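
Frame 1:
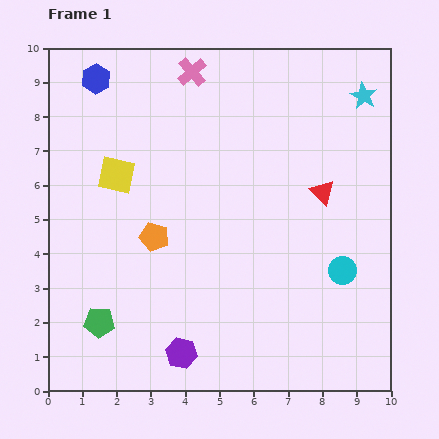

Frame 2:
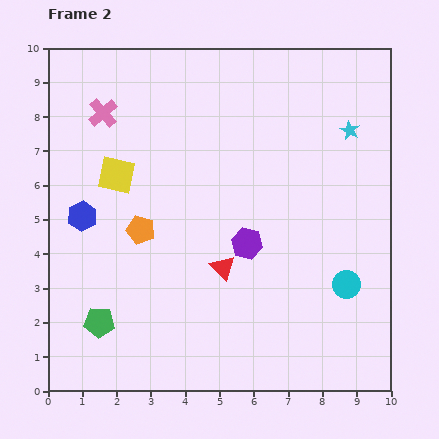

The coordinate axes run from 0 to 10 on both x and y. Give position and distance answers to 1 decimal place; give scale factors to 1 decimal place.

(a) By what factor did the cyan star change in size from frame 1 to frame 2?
0.7×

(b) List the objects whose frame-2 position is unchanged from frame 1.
the yellow square, the green pentagon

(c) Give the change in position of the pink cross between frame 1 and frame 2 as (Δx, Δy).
(-2.6, -1.2)

The pink cross was at (4.2, 9.3) in frame 1 and (1.6, 8.1) in frame 2.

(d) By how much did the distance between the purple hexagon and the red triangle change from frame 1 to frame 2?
-5.2

Distance in frame 1: 6.2. Distance in frame 2: 1.0.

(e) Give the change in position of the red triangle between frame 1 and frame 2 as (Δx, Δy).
(-2.9, -2.2)

The red triangle was at (8.0, 5.8) in frame 1 and (5.1, 3.6) in frame 2.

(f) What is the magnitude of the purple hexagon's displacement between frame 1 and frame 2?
3.7

The purple hexagon moved from (3.9, 1.1) to (5.8, 4.3), a distance of √(1.9² + 3.2²) ≈ 3.7.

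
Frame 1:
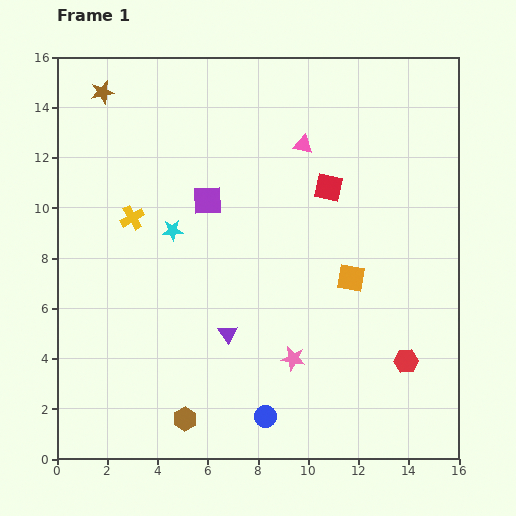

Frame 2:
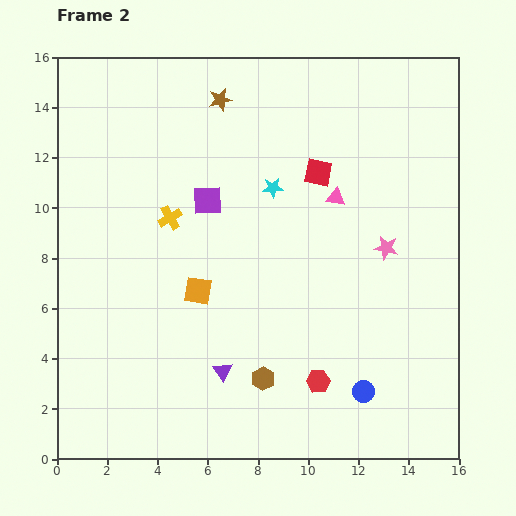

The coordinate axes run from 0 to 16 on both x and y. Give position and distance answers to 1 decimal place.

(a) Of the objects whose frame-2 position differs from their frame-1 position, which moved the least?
the red square

(moved 0.7)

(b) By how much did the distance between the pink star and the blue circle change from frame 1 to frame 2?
+3.3

Distance in frame 1: 2.5. Distance in frame 2: 5.8.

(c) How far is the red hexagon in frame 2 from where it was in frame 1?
3.6

The red hexagon moved from (13.9, 3.9) to (10.4, 3.1), a distance of √(3.5² + 0.8²) ≈ 3.6.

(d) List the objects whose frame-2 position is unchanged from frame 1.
the purple square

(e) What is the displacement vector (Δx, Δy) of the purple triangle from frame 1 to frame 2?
(-0.2, -1.5)

The purple triangle was at (6.8, 5.0) in frame 1 and (6.6, 3.5) in frame 2.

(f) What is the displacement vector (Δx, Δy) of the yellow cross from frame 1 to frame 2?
(1.5, 0.0)

The yellow cross was at (3.0, 9.6) in frame 1 and (4.5, 9.6) in frame 2.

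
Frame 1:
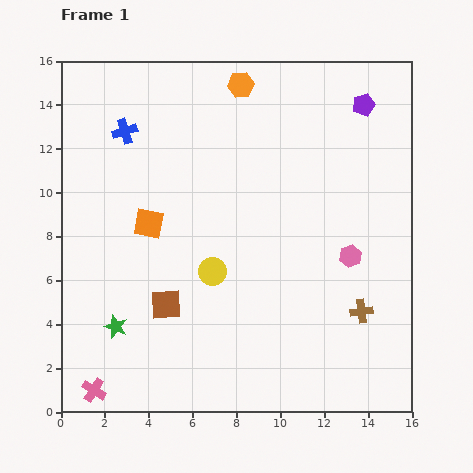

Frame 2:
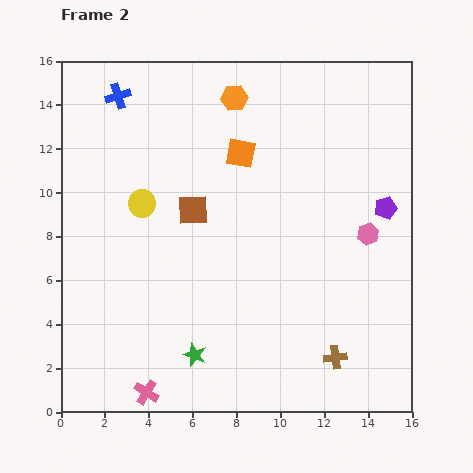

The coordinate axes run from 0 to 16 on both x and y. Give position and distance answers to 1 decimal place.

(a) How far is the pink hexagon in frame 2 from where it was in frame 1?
1.3

The pink hexagon moved from (13.2, 7.1) to (14.0, 8.1), a distance of √(0.8² + 1.0²) ≈ 1.3.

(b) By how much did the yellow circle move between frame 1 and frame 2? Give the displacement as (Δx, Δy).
(-3.2, 3.1)

The yellow circle was at (6.9, 6.4) in frame 1 and (3.7, 9.5) in frame 2.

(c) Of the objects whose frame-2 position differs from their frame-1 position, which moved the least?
the orange hexagon

(moved 0.7)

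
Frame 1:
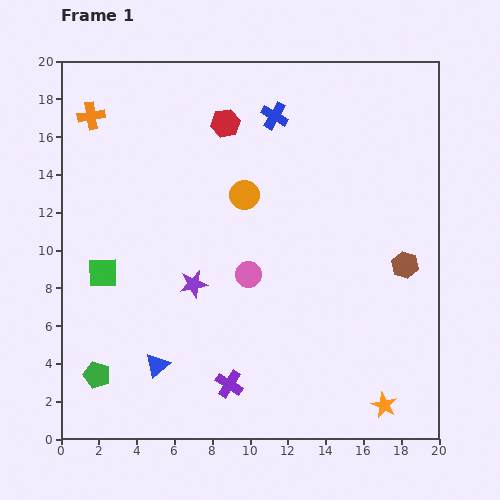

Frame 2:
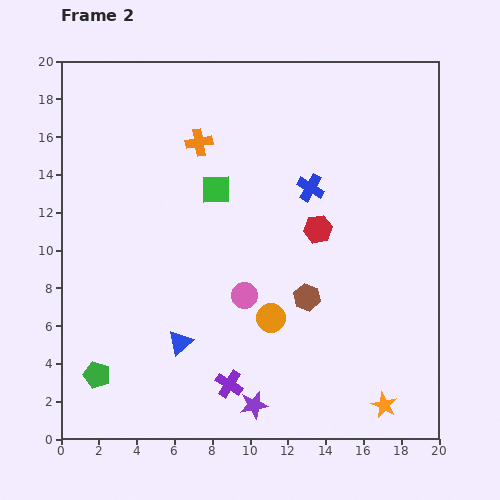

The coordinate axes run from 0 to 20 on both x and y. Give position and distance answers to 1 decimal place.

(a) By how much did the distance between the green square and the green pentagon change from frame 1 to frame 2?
+6.3

Distance in frame 1: 5.4. Distance in frame 2: 11.7.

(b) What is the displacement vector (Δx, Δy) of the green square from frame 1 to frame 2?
(6.0, 4.4)

The green square was at (2.2, 8.8) in frame 1 and (8.2, 13.2) in frame 2.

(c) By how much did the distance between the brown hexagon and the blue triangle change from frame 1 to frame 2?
-7.0

Distance in frame 1: 14.1. Distance in frame 2: 7.1.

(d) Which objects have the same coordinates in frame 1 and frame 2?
the purple cross, the orange star, the green pentagon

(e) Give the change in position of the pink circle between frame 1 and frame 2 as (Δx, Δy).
(-0.2, -1.1)

The pink circle was at (9.9, 8.7) in frame 1 and (9.7, 7.6) in frame 2.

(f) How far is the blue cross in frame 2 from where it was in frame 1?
4.2

The blue cross moved from (11.3, 17.1) to (13.2, 13.3), a distance of √(1.9² + 3.8²) ≈ 4.2.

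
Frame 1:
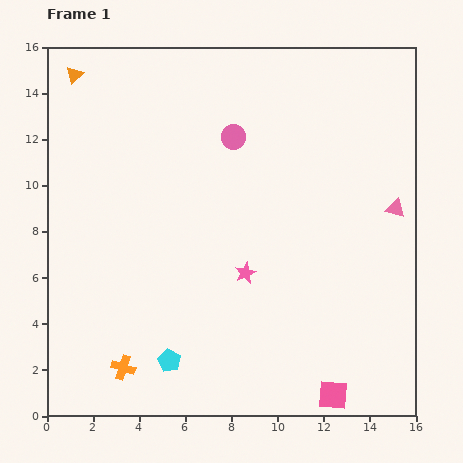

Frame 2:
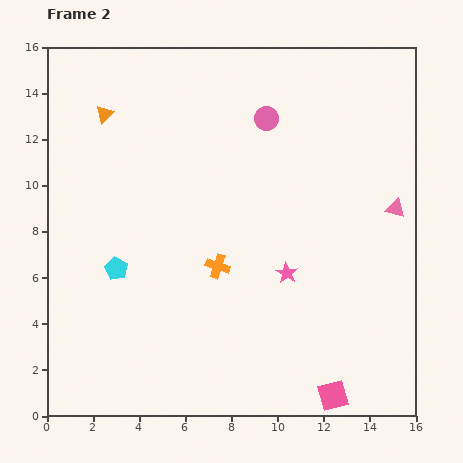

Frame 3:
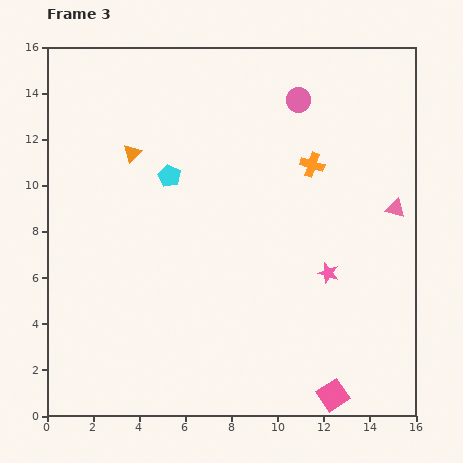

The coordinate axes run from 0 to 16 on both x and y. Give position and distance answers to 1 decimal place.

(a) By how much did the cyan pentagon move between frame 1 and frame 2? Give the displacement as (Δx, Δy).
(-2.3, 4.0)

The cyan pentagon was at (5.3, 2.4) in frame 1 and (3.0, 6.4) in frame 2.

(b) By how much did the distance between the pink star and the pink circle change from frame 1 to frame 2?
+0.9

Distance in frame 1: 5.9. Distance in frame 2: 6.8.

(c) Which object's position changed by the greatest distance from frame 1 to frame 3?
the orange cross

(moved 12.0; next 8.0)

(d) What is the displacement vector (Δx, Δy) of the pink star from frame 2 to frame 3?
(1.8, 0.0)

The pink star was at (10.4, 6.2) in frame 2 and (12.2, 6.2) in frame 3.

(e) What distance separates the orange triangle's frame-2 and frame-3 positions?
2.1

The orange triangle moved from (2.5, 13.1) to (3.7, 11.4), a distance of √(1.2² + 1.7²) ≈ 2.1.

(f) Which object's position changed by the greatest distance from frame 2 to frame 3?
the orange cross

(moved 6.0; next 4.6)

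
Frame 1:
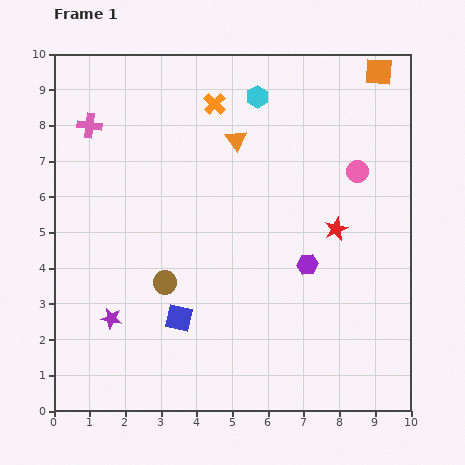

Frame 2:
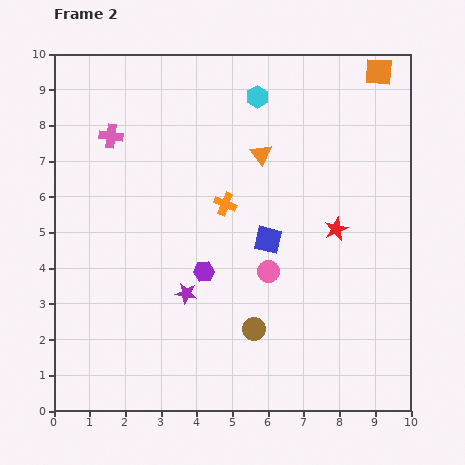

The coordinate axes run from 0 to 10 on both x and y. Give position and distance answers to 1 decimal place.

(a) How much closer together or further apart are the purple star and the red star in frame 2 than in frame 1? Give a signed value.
-2.2

Distance in frame 1: 6.8. Distance in frame 2: 4.6.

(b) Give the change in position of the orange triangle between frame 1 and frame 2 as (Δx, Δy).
(0.7, -0.4)

The orange triangle was at (5.1, 7.6) in frame 1 and (5.8, 7.2) in frame 2.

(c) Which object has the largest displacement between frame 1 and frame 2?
the pink circle

(moved 3.8; next 3.3)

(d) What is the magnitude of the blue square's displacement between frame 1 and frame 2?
3.3

The blue square moved from (3.5, 2.6) to (6.0, 4.8), a distance of √(2.5² + 2.2²) ≈ 3.3.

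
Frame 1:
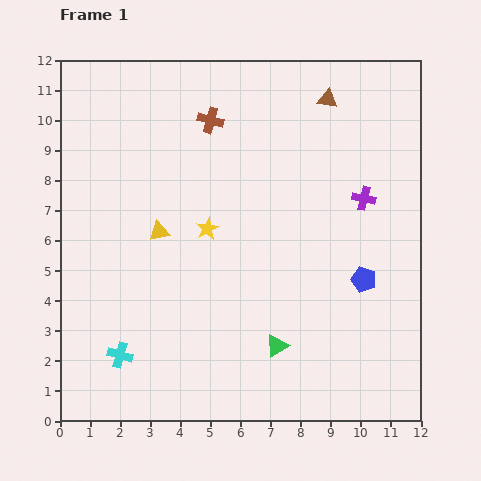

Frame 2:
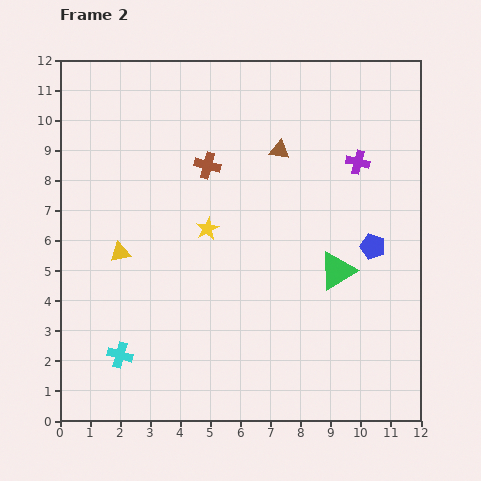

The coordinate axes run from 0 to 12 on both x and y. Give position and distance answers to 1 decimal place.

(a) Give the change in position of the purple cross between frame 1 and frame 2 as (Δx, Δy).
(-0.2, 1.2)

The purple cross was at (10.1, 7.4) in frame 1 and (9.9, 8.6) in frame 2.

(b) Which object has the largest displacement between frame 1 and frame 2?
the green triangle

(moved 3.2; next 2.3)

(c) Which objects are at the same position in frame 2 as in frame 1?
the yellow star, the cyan cross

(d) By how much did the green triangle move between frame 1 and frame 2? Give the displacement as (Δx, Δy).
(2.0, 2.5)

The green triangle was at (7.2, 2.5) in frame 1 and (9.2, 5.0) in frame 2.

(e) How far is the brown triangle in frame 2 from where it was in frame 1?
2.3

The brown triangle moved from (8.9, 10.7) to (7.3, 9.0), a distance of √(1.6² + 1.7²) ≈ 2.3.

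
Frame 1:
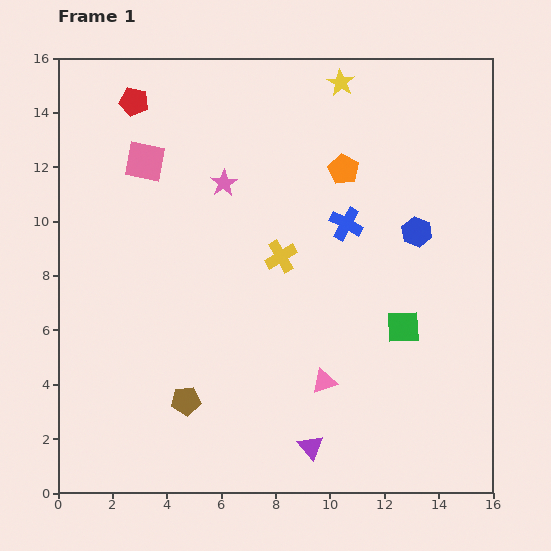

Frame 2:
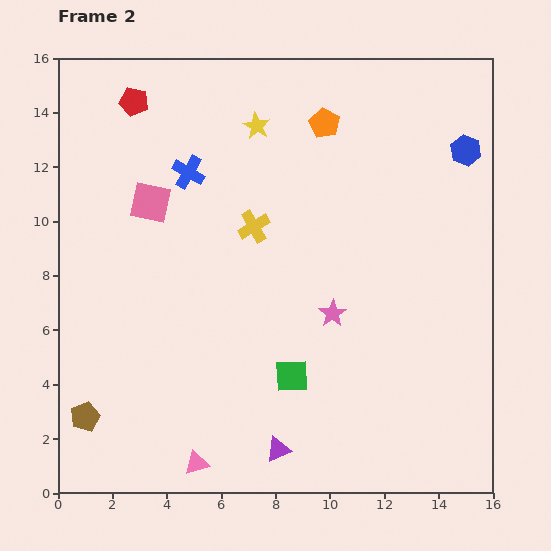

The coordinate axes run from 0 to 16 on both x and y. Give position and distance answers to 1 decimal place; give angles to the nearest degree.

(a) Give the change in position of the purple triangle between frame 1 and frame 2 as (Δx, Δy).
(-1.2, -0.1)

The purple triangle was at (9.3, 1.7) in frame 1 and (8.1, 1.6) in frame 2.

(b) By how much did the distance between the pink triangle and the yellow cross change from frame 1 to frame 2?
+4.0

Distance in frame 1: 4.9. Distance in frame 2: 8.9.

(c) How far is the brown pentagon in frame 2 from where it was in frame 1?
3.7

The brown pentagon moved from (4.7, 3.4) to (1.0, 2.8), a distance of √(3.7² + 0.6²) ≈ 3.7.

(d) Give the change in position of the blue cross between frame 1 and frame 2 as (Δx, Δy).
(-5.8, 1.9)

The blue cross was at (10.6, 9.9) in frame 1 and (4.8, 11.8) in frame 2.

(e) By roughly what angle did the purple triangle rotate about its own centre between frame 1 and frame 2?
47° clockwise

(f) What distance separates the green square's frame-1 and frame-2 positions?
4.5

The green square moved from (12.7, 6.1) to (8.6, 4.3), a distance of √(4.1² + 1.8²) ≈ 4.5.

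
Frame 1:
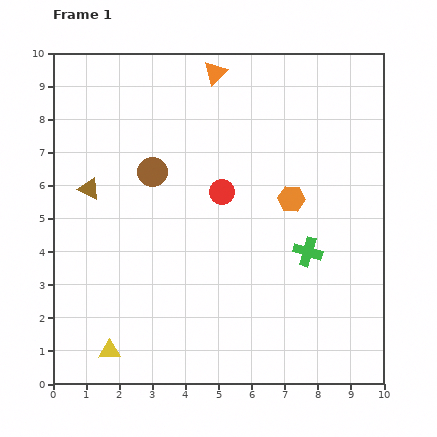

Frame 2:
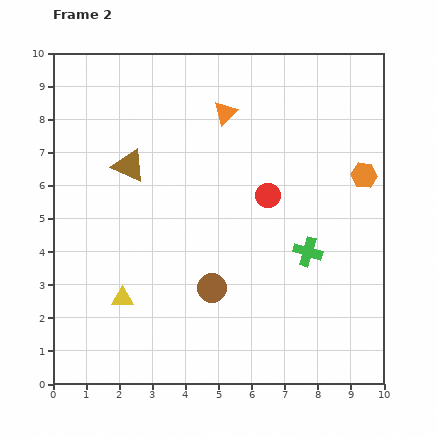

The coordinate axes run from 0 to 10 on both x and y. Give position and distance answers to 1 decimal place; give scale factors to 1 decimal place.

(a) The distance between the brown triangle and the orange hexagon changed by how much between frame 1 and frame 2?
+1.0

Distance in frame 1: 6.1. Distance in frame 2: 7.1.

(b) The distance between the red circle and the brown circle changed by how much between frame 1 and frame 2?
+1.1

Distance in frame 1: 2.2. Distance in frame 2: 3.3.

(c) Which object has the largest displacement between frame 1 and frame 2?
the brown circle

(moved 3.9; next 2.3)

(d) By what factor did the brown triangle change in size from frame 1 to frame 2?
1.5×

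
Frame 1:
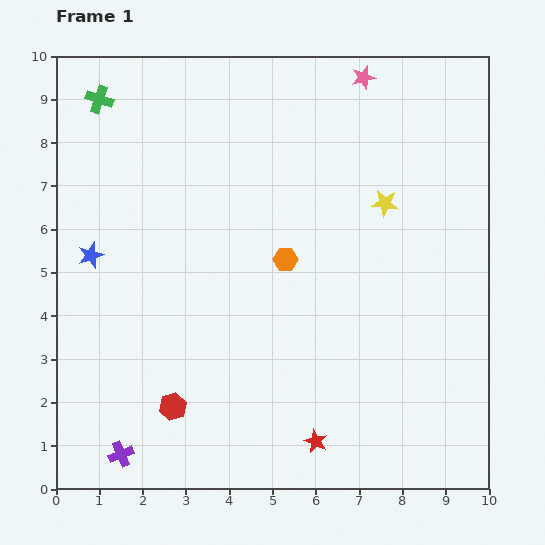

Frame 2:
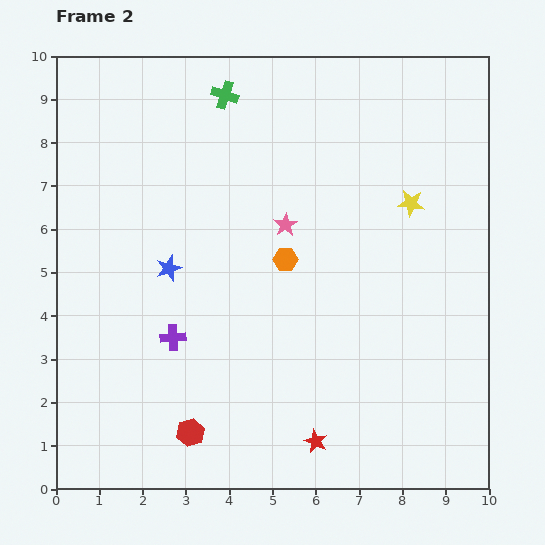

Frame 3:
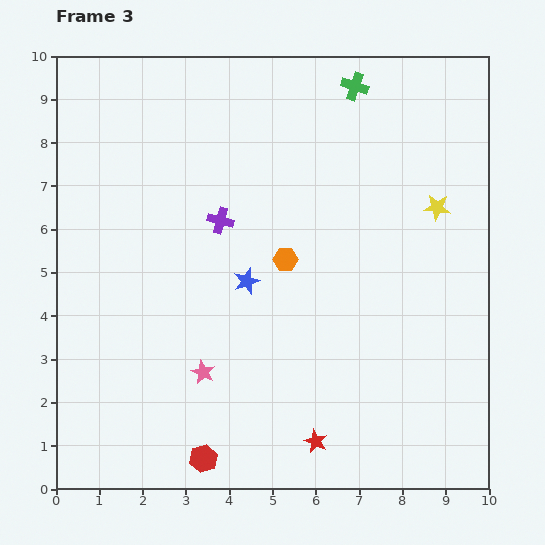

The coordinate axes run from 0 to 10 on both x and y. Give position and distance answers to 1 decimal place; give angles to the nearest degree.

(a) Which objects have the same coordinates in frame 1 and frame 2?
the red star, the orange hexagon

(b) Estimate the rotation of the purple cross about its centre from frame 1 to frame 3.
37° clockwise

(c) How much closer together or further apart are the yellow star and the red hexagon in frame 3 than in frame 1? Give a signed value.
+1.1

Distance in frame 1: 6.8. Distance in frame 3: 7.9.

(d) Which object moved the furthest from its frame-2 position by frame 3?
the pink star

(moved 3.9; next 3.0)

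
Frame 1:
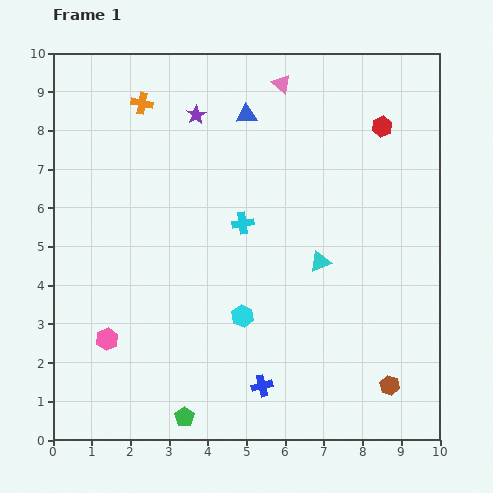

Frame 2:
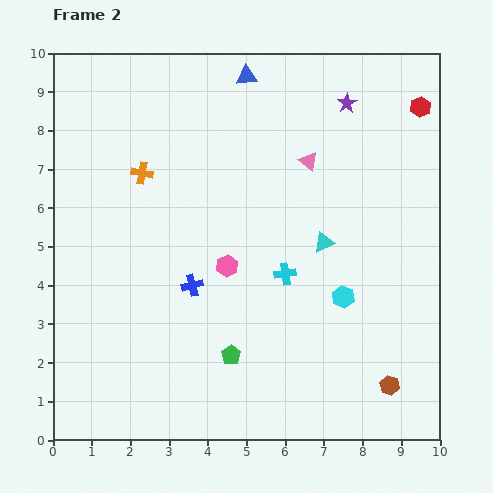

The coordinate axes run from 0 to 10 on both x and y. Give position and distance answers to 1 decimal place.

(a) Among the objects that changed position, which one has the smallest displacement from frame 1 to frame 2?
the cyan triangle

(moved 0.5)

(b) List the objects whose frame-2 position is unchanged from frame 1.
the brown hexagon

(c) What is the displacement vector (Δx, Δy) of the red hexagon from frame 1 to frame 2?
(1.0, 0.5)

The red hexagon was at (8.5, 8.1) in frame 1 and (9.5, 8.6) in frame 2.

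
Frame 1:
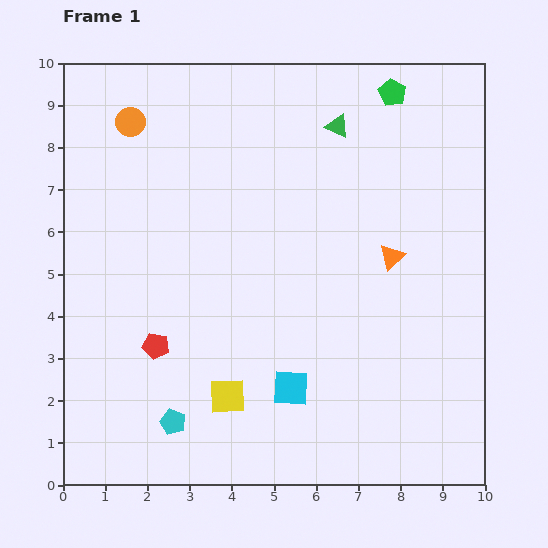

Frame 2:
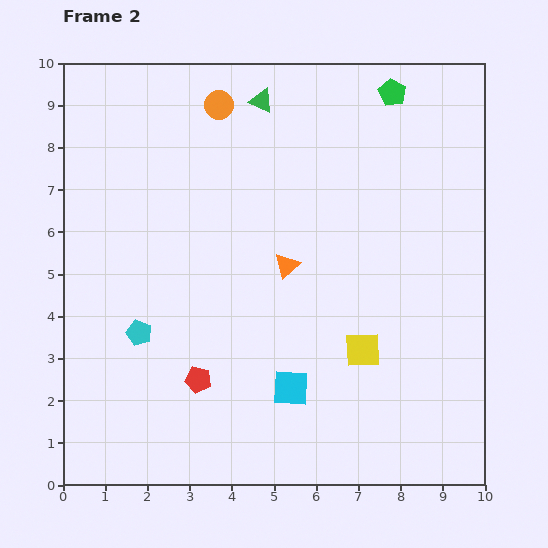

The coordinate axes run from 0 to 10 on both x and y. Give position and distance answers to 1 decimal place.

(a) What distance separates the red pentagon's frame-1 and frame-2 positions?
1.3

The red pentagon moved from (2.2, 3.3) to (3.2, 2.5), a distance of √(1.0² + 0.8²) ≈ 1.3.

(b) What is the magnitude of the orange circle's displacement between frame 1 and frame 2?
2.1

The orange circle moved from (1.6, 8.6) to (3.7, 9.0), a distance of √(2.1² + 0.4²) ≈ 2.1.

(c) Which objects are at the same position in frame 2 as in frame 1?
the green pentagon, the cyan square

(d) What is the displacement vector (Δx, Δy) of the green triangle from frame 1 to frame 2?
(-1.8, 0.6)

The green triangle was at (6.5, 8.5) in frame 1 and (4.7, 9.1) in frame 2.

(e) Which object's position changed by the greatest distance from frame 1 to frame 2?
the yellow square

(moved 3.4; next 2.5)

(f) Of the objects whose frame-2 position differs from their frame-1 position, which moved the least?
the red pentagon

(moved 1.3)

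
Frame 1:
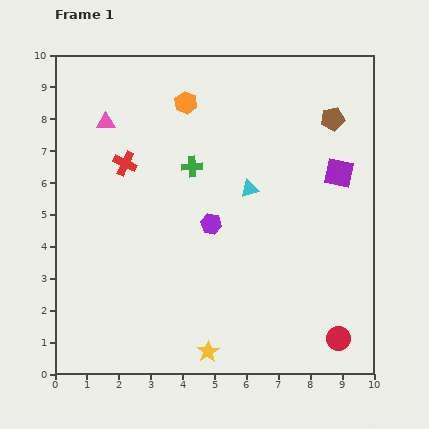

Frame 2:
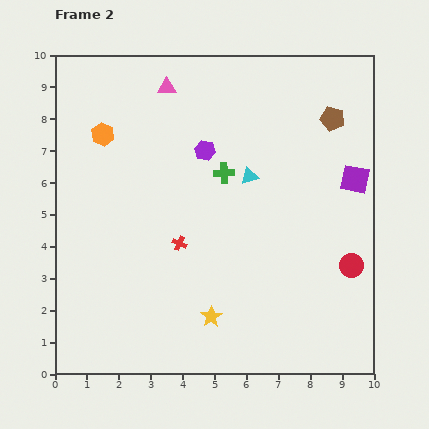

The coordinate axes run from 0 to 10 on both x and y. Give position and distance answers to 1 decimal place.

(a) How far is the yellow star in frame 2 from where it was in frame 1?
1.1

The yellow star moved from (4.8, 0.7) to (4.9, 1.8), a distance of √(0.1² + 1.1²) ≈ 1.1.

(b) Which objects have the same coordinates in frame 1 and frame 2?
the brown pentagon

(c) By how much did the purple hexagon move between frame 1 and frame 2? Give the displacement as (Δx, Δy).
(-0.2, 2.3)

The purple hexagon was at (4.9, 4.7) in frame 1 and (4.7, 7.0) in frame 2.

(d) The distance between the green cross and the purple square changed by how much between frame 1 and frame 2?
-0.5

Distance in frame 1: 4.6. Distance in frame 2: 4.1.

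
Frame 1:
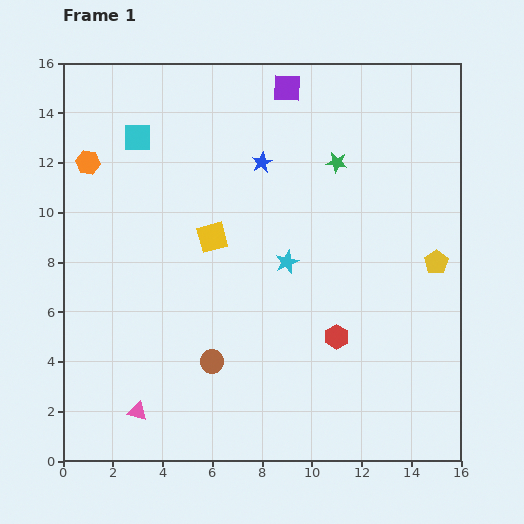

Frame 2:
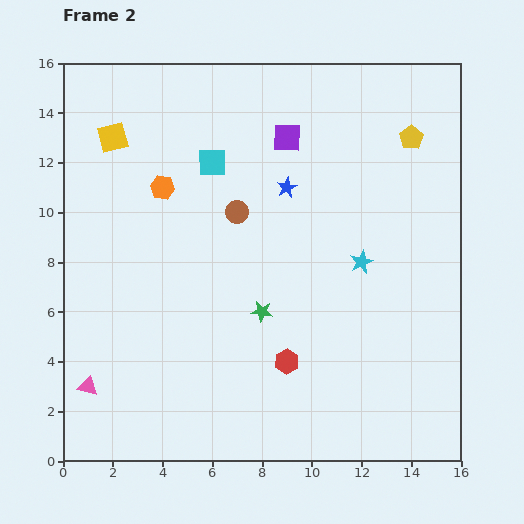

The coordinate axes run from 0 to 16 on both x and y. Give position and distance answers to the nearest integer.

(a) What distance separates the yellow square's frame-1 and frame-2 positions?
6

The yellow square moved from (6, 9) to (2, 13), a distance of √(4² + 4²) ≈ 6.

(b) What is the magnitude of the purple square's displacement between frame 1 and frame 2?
2

The purple square moved from (9, 15) to (9, 13), a distance of √(0² + 2²) ≈ 2.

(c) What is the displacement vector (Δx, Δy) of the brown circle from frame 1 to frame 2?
(1, 6)

The brown circle was at (6, 4) in frame 1 and (7, 10) in frame 2.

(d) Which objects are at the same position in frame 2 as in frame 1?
none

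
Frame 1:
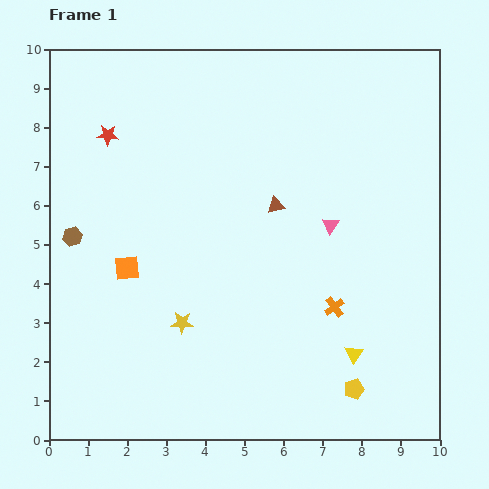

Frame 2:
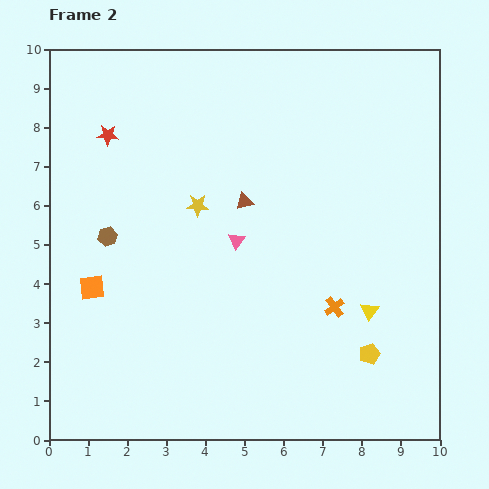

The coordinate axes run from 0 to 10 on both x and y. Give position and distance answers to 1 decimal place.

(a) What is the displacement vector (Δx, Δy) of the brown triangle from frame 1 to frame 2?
(-0.8, 0.1)

The brown triangle was at (5.8, 6.0) in frame 1 and (5.0, 6.1) in frame 2.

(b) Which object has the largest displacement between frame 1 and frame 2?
the yellow star

(moved 3.0; next 2.4)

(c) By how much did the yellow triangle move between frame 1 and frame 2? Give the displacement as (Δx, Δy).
(0.4, 1.1)

The yellow triangle was at (7.8, 2.2) in frame 1 and (8.2, 3.3) in frame 2.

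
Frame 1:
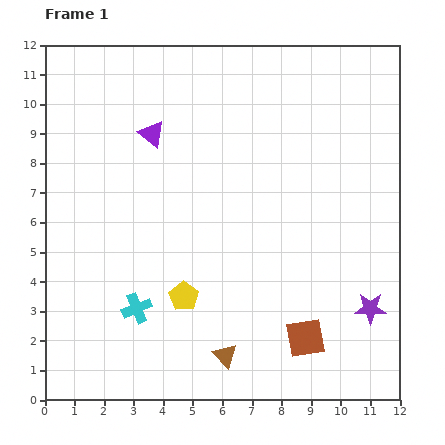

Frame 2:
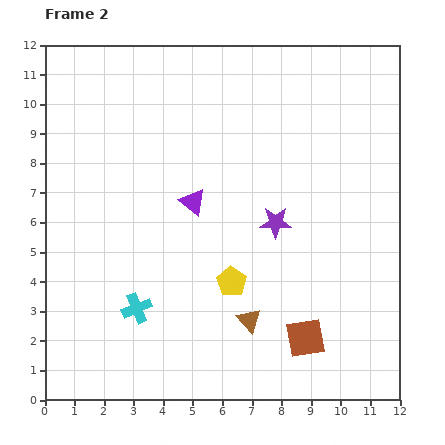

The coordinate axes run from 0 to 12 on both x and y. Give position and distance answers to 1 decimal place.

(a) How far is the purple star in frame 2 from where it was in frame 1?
4.3

The purple star moved from (11.0, 3.1) to (7.8, 6.0), a distance of √(3.2² + 2.9²) ≈ 4.3.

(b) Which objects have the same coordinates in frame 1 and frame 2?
the brown square, the cyan cross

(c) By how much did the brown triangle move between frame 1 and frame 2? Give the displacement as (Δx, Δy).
(0.8, 1.2)

The brown triangle was at (6.1, 1.5) in frame 1 and (6.9, 2.7) in frame 2.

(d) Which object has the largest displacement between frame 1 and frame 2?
the purple star

(moved 4.3; next 2.7)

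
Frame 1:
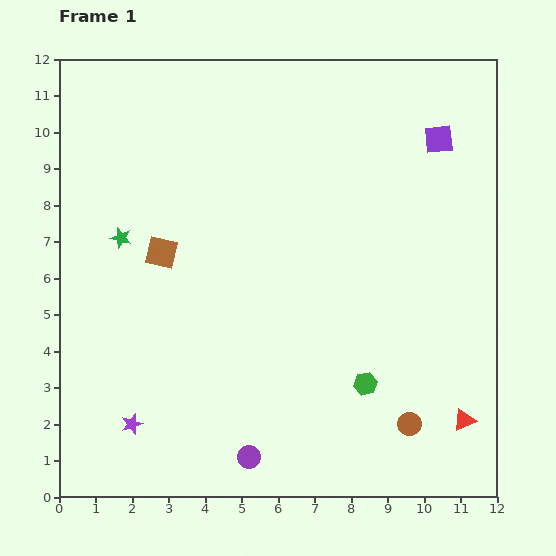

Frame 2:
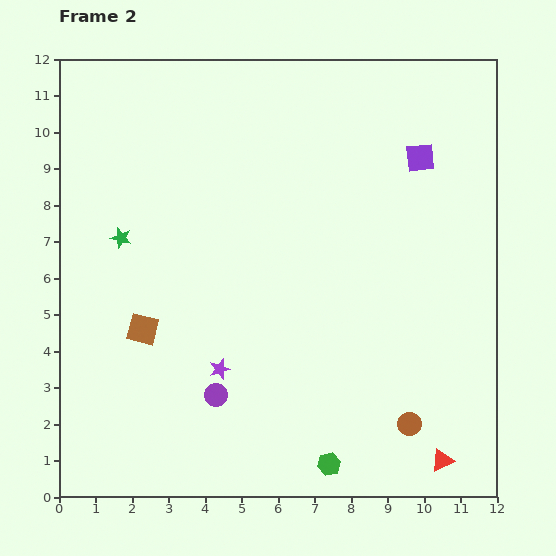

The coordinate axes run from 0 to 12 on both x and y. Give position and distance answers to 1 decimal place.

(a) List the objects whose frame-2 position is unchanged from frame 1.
the brown circle, the green star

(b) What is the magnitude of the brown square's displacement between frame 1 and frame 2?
2.2

The brown square moved from (2.8, 6.7) to (2.3, 4.6), a distance of √(0.5² + 2.1²) ≈ 2.2.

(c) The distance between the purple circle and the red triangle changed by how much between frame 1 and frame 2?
+0.5

Distance in frame 1: 6.0. Distance in frame 2: 6.5.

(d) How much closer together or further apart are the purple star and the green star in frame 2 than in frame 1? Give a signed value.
-0.6

Distance in frame 1: 5.1. Distance in frame 2: 4.5.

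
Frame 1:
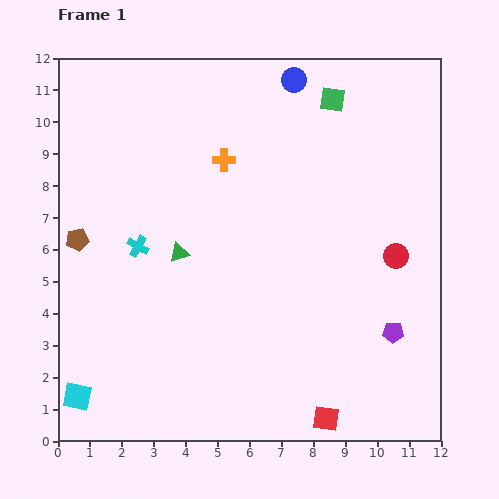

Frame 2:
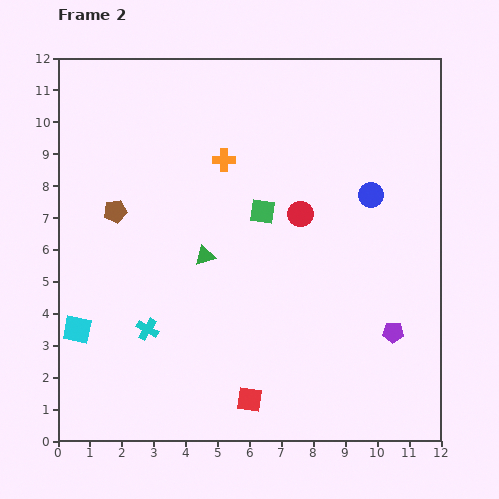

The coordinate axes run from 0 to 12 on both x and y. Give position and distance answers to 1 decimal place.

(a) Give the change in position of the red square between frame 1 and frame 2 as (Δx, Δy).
(-2.4, 0.6)

The red square was at (8.4, 0.7) in frame 1 and (6.0, 1.3) in frame 2.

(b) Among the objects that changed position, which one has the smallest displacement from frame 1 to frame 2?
the green triangle

(moved 0.8)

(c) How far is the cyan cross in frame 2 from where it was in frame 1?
2.6

The cyan cross moved from (2.5, 6.1) to (2.8, 3.5), a distance of √(0.3² + 2.6²) ≈ 2.6.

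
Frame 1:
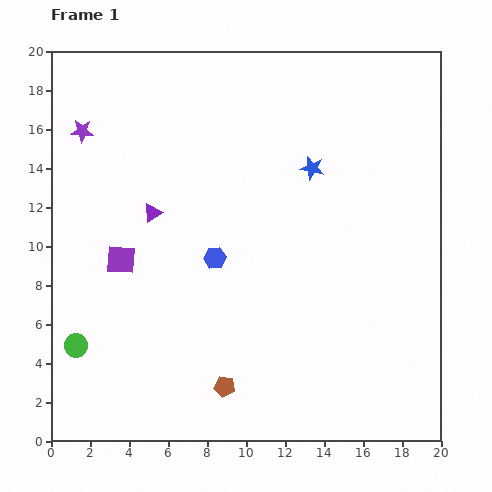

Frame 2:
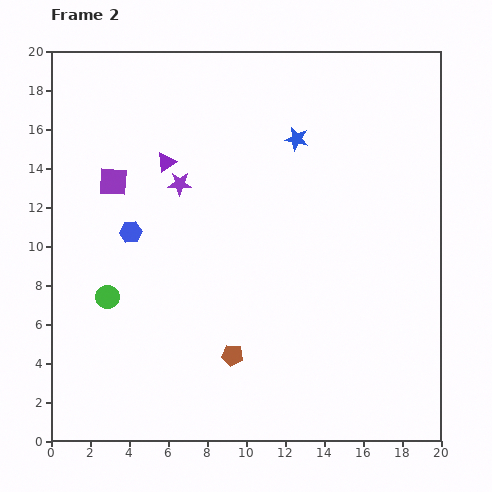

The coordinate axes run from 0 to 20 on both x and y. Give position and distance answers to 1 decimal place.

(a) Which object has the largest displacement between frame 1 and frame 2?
the purple star

(moved 5.7; next 4.5)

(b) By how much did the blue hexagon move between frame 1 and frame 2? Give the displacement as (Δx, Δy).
(-4.3, 1.3)

The blue hexagon was at (8.4, 9.4) in frame 1 and (4.1, 10.7) in frame 2.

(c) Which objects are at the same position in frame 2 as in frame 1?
none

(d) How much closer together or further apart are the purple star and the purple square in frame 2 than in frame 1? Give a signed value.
-3.5

Distance in frame 1: 6.9. Distance in frame 2: 3.4.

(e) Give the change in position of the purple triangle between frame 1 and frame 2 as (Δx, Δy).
(0.7, 2.6)

The purple triangle was at (5.2, 11.7) in frame 1 and (5.9, 14.3) in frame 2.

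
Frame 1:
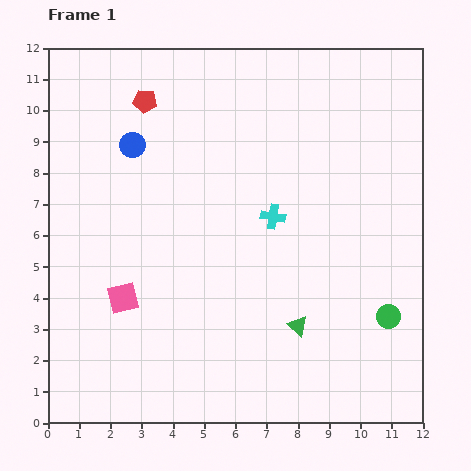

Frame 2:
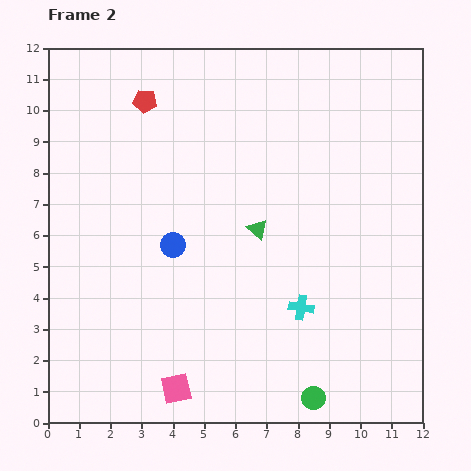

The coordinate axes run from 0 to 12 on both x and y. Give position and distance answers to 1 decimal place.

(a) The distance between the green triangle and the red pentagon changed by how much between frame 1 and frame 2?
-3.2

Distance in frame 1: 8.7. Distance in frame 2: 5.5.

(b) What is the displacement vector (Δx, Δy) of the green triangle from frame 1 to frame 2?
(-1.3, 3.1)

The green triangle was at (8.0, 3.1) in frame 1 and (6.7, 6.2) in frame 2.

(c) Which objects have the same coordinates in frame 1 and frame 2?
the red pentagon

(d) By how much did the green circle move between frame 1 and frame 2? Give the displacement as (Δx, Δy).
(-2.4, -2.6)

The green circle was at (10.9, 3.4) in frame 1 and (8.5, 0.8) in frame 2.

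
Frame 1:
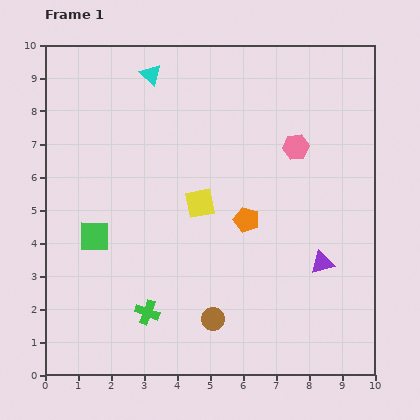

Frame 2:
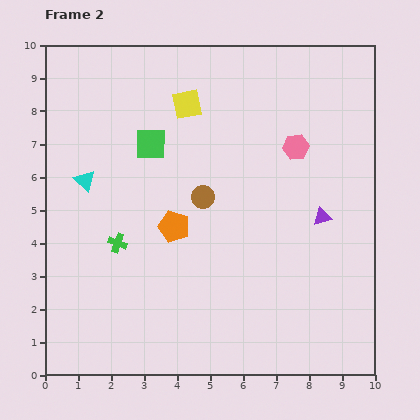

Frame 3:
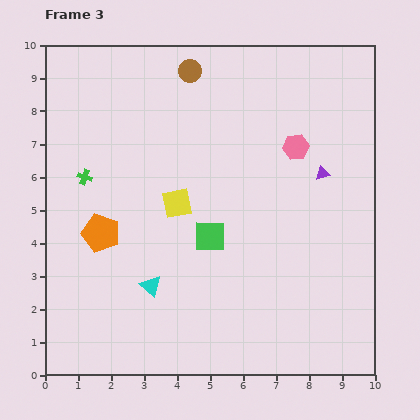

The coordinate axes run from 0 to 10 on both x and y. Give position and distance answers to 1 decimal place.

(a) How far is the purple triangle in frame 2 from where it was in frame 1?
1.4

The purple triangle moved from (8.4, 3.4) to (8.4, 4.8), a distance of √(0.0² + 1.4²) ≈ 1.4.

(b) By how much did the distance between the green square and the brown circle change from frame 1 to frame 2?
-2.1

Distance in frame 1: 4.4. Distance in frame 2: 2.3.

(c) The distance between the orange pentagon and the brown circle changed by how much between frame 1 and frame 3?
+2.4

Distance in frame 1: 3.2. Distance in frame 3: 5.6.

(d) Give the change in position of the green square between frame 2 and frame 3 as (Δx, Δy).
(1.8, -2.8)

The green square was at (3.2, 7.0) in frame 2 and (5.0, 4.2) in frame 3.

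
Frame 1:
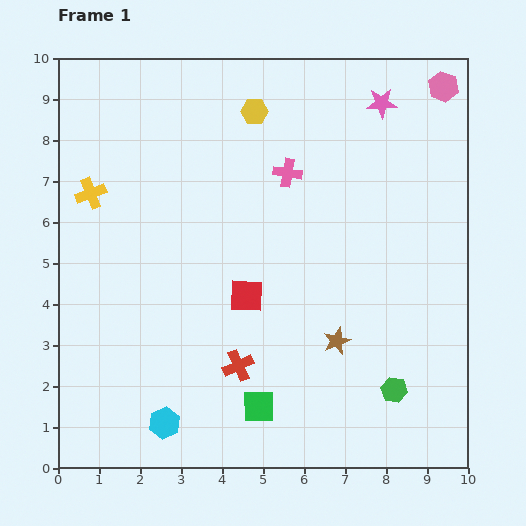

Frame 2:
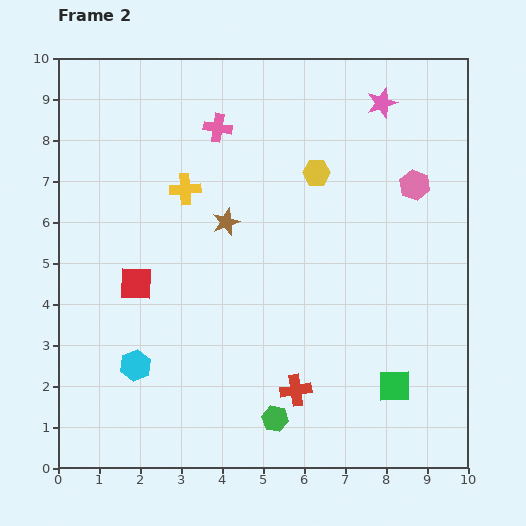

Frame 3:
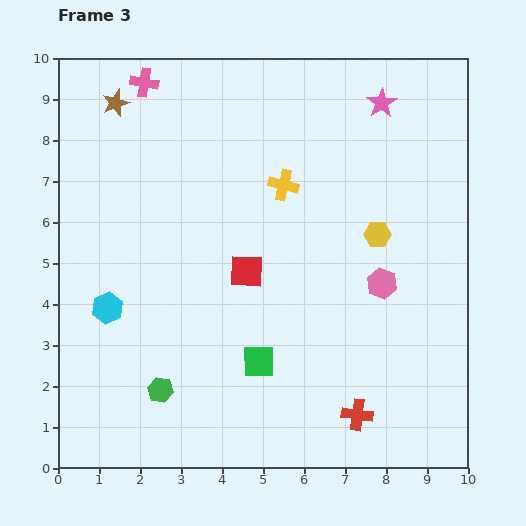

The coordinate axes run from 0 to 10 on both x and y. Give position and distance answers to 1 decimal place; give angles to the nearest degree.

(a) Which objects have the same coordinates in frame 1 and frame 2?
the pink star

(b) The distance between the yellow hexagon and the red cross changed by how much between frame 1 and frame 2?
-0.9

Distance in frame 1: 6.2. Distance in frame 2: 5.3.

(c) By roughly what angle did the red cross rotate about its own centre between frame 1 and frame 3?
32° clockwise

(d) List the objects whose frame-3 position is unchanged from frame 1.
the pink star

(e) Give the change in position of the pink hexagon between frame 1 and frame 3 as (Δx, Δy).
(-1.5, -4.8)

The pink hexagon was at (9.4, 9.3) in frame 1 and (7.9, 4.5) in frame 3.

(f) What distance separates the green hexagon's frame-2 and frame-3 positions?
2.9

The green hexagon moved from (5.3, 1.2) to (2.5, 1.9), a distance of √(2.8² + 0.7²) ≈ 2.9.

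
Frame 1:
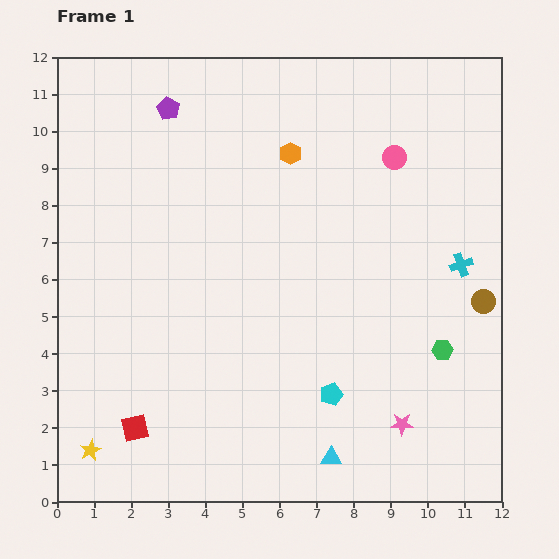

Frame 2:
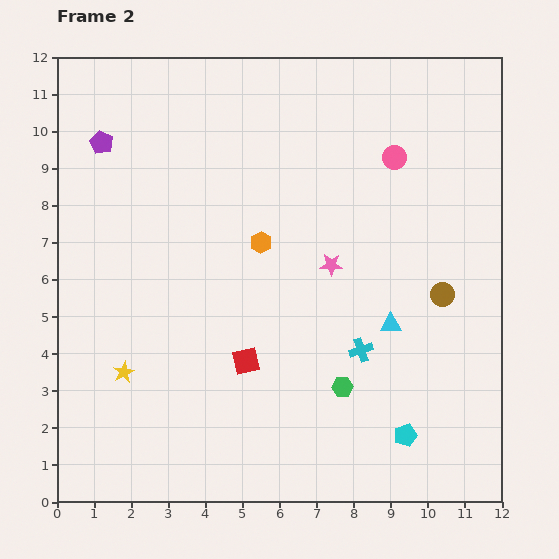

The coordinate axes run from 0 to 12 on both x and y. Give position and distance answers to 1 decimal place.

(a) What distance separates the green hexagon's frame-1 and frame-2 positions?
2.9

The green hexagon moved from (10.4, 4.1) to (7.7, 3.1), a distance of √(2.7² + 1.0²) ≈ 2.9.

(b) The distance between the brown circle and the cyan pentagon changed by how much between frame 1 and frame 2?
-0.9

Distance in frame 1: 4.8. Distance in frame 2: 3.9.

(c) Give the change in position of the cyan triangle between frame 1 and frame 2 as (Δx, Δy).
(1.6, 3.6)

The cyan triangle was at (7.4, 1.2) in frame 1 and (9.0, 4.8) in frame 2.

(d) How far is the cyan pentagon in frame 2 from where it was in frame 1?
2.3

The cyan pentagon moved from (7.4, 2.9) to (9.4, 1.8), a distance of √(2.0² + 1.1²) ≈ 2.3.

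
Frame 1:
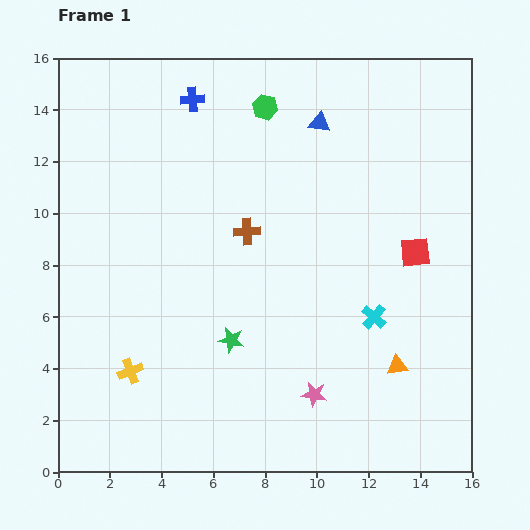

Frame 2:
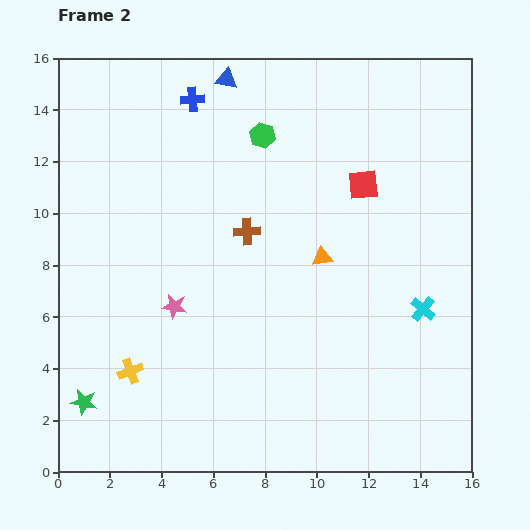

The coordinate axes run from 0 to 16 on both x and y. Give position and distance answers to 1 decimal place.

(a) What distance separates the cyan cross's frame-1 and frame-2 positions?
1.9

The cyan cross moved from (12.2, 6.0) to (14.1, 6.3), a distance of √(1.9² + 0.3²) ≈ 1.9.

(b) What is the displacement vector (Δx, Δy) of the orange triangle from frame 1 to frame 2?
(-2.9, 4.2)

The orange triangle was at (13.1, 4.1) in frame 1 and (10.2, 8.3) in frame 2.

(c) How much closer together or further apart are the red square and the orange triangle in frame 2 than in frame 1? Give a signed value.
-1.3

Distance in frame 1: 4.5. Distance in frame 2: 3.2.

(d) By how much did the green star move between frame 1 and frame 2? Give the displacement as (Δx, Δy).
(-5.7, -2.4)

The green star was at (6.7, 5.1) in frame 1 and (1.0, 2.7) in frame 2.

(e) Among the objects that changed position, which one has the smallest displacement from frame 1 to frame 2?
the green hexagon

(moved 1.1)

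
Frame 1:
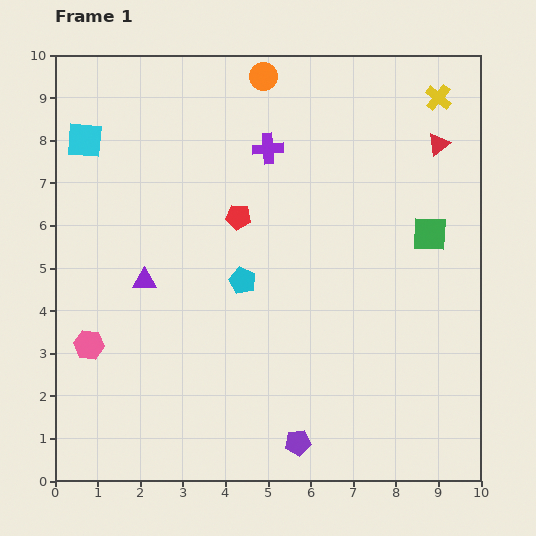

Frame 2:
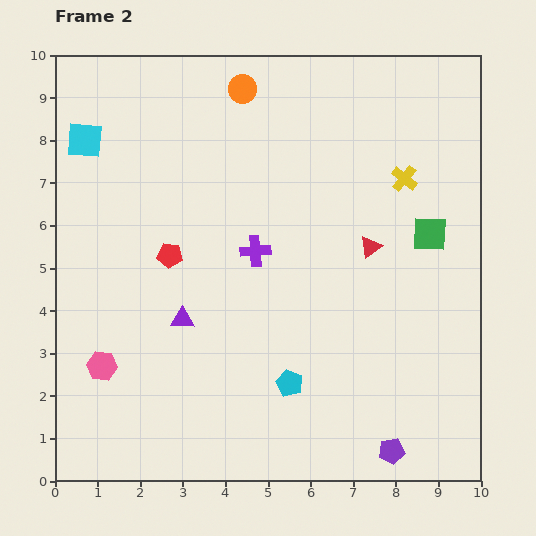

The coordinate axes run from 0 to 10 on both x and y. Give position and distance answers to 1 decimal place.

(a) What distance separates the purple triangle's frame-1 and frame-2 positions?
1.3

The purple triangle moved from (2.1, 4.7) to (3.0, 3.8), a distance of √(0.9² + 0.9²) ≈ 1.3.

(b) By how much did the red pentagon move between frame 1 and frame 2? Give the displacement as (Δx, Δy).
(-1.6, -0.9)

The red pentagon was at (4.3, 6.2) in frame 1 and (2.7, 5.3) in frame 2.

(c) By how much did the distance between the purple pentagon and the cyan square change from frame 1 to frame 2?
+1.6

Distance in frame 1: 8.7. Distance in frame 2: 10.3.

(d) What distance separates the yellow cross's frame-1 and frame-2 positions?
2.1

The yellow cross moved from (9.0, 9.0) to (8.2, 7.1), a distance of √(0.8² + 1.9²) ≈ 2.1.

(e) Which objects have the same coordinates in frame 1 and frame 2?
the green square, the cyan square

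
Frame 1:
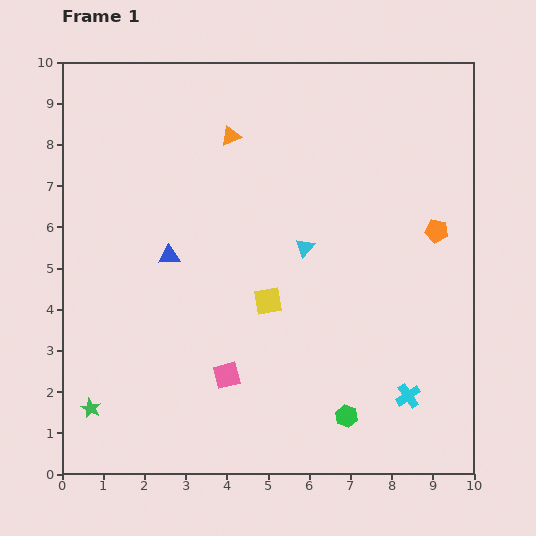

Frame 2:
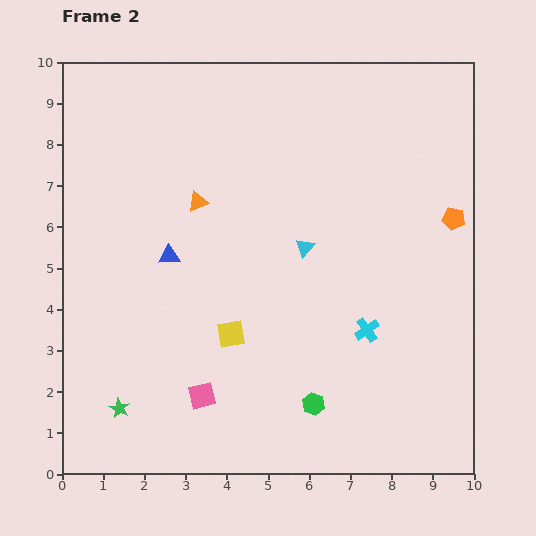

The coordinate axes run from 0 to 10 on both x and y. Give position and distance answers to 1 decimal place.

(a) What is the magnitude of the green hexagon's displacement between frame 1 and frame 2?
0.9

The green hexagon moved from (6.9, 1.4) to (6.1, 1.7), a distance of √(0.8² + 0.3²) ≈ 0.9.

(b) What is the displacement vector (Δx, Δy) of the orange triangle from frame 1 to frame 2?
(-0.8, -1.6)

The orange triangle was at (4.1, 8.2) in frame 1 and (3.3, 6.6) in frame 2.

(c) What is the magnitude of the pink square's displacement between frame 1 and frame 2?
0.8

The pink square moved from (4.0, 2.4) to (3.4, 1.9), a distance of √(0.6² + 0.5²) ≈ 0.8.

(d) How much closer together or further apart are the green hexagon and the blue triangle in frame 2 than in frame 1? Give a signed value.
-0.8

Distance in frame 1: 5.8. Distance in frame 2: 5.0.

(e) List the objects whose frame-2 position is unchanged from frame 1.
the cyan triangle, the blue triangle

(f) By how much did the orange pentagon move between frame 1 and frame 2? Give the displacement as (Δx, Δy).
(0.4, 0.3)

The orange pentagon was at (9.1, 5.9) in frame 1 and (9.5, 6.2) in frame 2.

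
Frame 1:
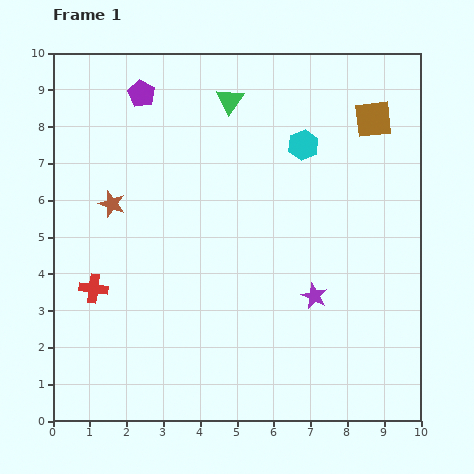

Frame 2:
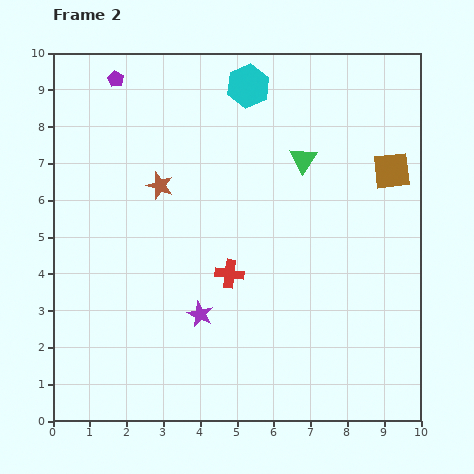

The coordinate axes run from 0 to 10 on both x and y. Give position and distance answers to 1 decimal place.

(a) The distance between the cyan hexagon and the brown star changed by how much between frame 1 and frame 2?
-1.8

Distance in frame 1: 5.4. Distance in frame 2: 3.6.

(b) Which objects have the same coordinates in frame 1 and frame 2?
none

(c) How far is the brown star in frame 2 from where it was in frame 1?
1.4

The brown star moved from (1.6, 5.9) to (2.9, 6.4), a distance of √(1.3² + 0.5²) ≈ 1.4.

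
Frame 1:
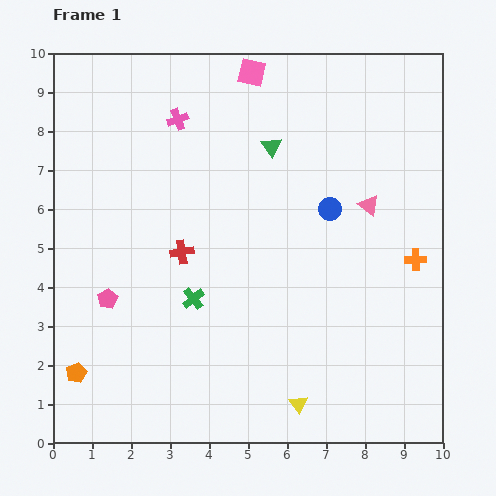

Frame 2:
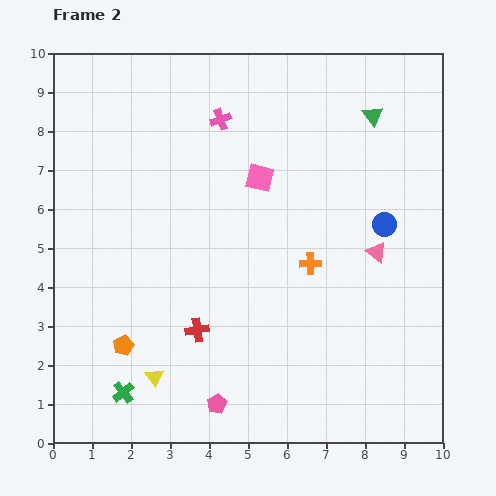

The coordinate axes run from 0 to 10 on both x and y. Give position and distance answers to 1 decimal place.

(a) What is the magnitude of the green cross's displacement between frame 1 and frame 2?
3.0

The green cross moved from (3.6, 3.7) to (1.8, 1.3), a distance of √(1.8² + 2.4²) ≈ 3.0.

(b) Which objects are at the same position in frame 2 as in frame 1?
none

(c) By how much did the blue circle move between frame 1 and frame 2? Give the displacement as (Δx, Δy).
(1.4, -0.4)

The blue circle was at (7.1, 6.0) in frame 1 and (8.5, 5.6) in frame 2.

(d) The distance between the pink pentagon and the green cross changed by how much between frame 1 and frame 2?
+0.2

Distance in frame 1: 2.2. Distance in frame 2: 2.4.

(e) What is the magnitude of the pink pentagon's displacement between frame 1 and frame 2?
3.9

The pink pentagon moved from (1.4, 3.7) to (4.2, 1.0), a distance of √(2.8² + 2.7²) ≈ 3.9.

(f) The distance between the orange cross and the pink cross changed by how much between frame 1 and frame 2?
-2.7

Distance in frame 1: 7.1. Distance in frame 2: 4.4.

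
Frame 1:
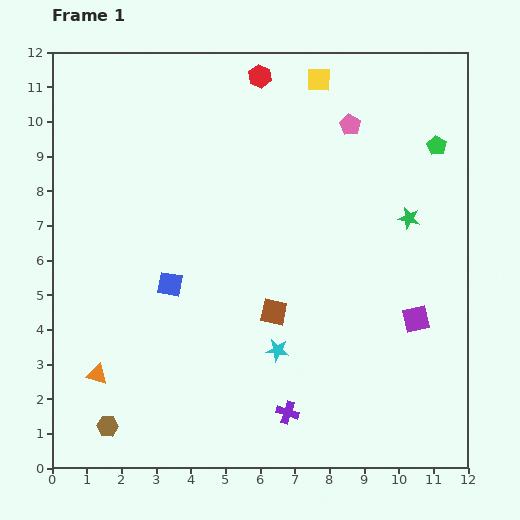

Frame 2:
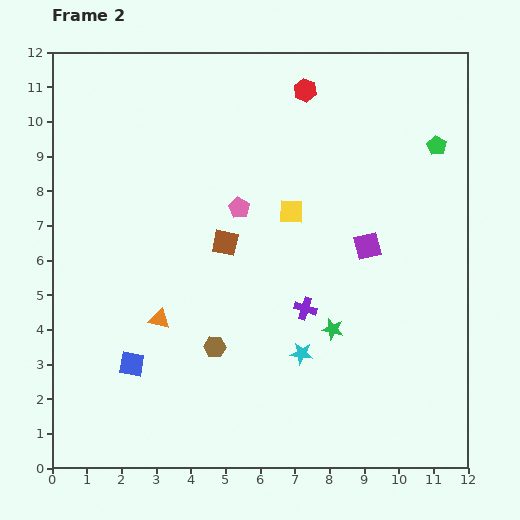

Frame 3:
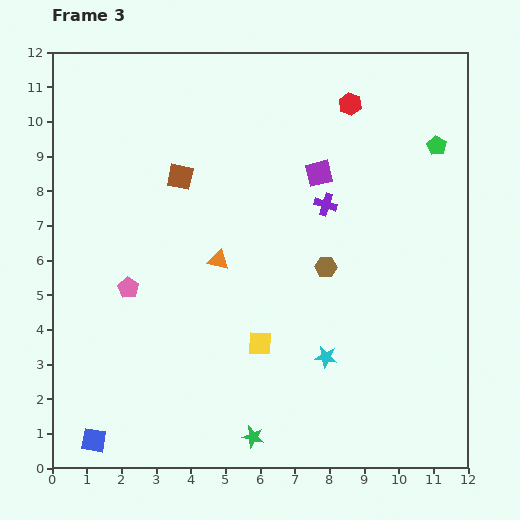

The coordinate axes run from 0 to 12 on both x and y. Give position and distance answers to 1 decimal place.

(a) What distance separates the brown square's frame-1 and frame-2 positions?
2.4

The brown square moved from (6.4, 4.5) to (5.0, 6.5), a distance of √(1.4² + 2.0²) ≈ 2.4.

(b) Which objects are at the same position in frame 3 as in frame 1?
the green pentagon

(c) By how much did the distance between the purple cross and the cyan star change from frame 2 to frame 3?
+3.1

Distance in frame 2: 1.3. Distance in frame 3: 4.4.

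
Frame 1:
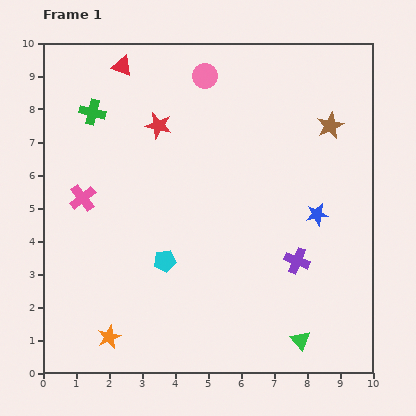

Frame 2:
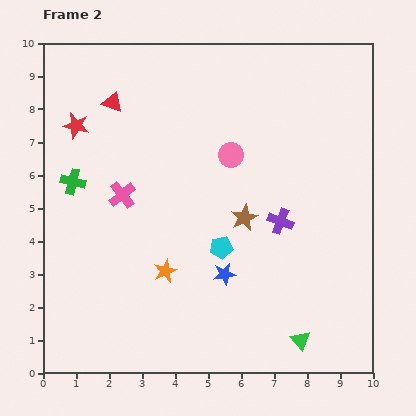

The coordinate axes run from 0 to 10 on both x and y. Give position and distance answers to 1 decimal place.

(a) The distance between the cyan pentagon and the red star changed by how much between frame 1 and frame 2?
+1.6

Distance in frame 1: 4.1. Distance in frame 2: 5.7.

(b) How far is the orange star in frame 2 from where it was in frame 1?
2.6

The orange star moved from (2.0, 1.1) to (3.7, 3.1), a distance of √(1.7² + 2.0²) ≈ 2.6.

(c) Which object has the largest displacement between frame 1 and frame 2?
the brown star

(moved 3.8; next 3.3)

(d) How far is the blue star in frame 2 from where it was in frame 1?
3.3

The blue star moved from (8.3, 4.8) to (5.5, 3.0), a distance of √(2.8² + 1.8²) ≈ 3.3.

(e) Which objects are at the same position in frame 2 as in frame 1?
the green triangle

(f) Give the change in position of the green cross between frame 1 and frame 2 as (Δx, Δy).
(-0.6, -2.1)

The green cross was at (1.5, 7.9) in frame 1 and (0.9, 5.8) in frame 2.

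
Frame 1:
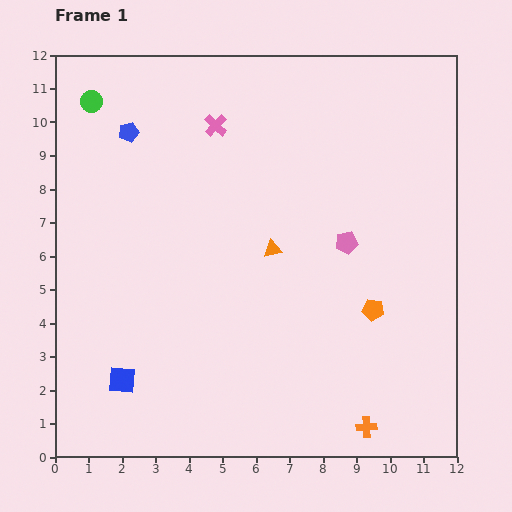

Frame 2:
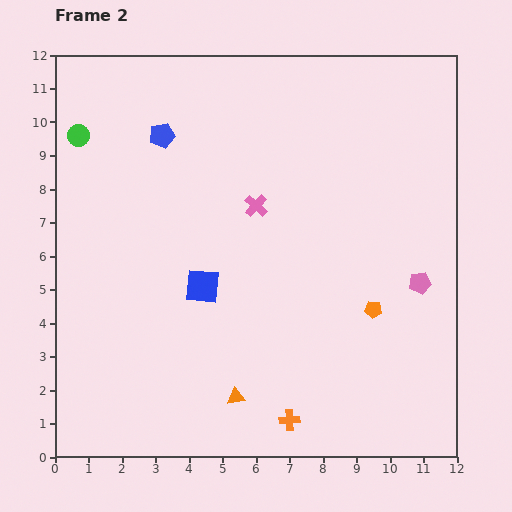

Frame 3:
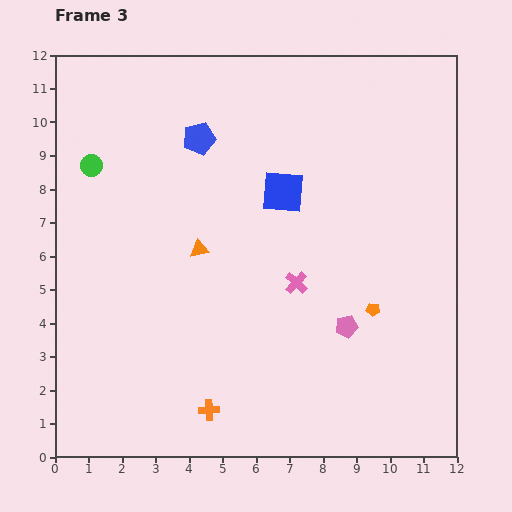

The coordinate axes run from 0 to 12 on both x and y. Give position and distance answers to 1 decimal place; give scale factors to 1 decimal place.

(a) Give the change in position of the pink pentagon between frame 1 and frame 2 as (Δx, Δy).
(2.2, -1.2)

The pink pentagon was at (8.7, 6.4) in frame 1 and (10.9, 5.2) in frame 2.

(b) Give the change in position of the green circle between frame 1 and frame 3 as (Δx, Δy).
(0.0, -1.9)

The green circle was at (1.1, 10.6) in frame 1 and (1.1, 8.7) in frame 3.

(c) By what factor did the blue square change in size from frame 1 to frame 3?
1.5×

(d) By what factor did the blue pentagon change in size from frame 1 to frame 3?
1.6×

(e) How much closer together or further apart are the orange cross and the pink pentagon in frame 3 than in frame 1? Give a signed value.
-0.7

Distance in frame 1: 5.5. Distance in frame 3: 4.8.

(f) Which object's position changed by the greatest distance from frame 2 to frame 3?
the orange triangle

(moved 4.5; next 3.7)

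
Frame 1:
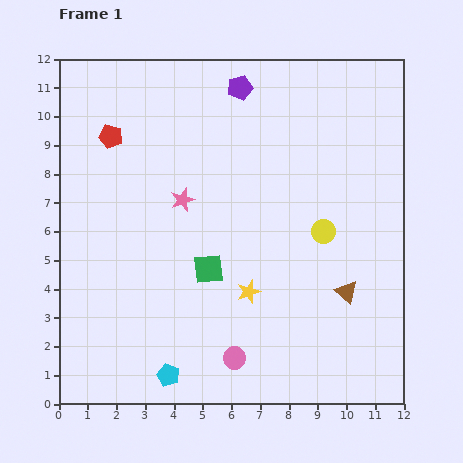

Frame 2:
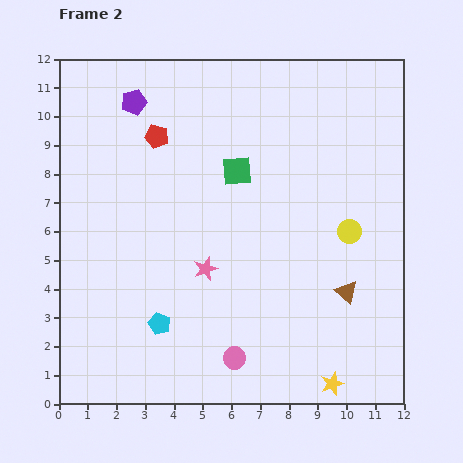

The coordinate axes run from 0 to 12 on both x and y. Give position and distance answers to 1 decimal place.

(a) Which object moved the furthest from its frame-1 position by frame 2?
the yellow star

(moved 4.3; next 3.7)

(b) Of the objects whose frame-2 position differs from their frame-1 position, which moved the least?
the yellow circle

(moved 0.9)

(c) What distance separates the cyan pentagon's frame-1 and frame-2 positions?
1.8

The cyan pentagon moved from (3.8, 1.0) to (3.5, 2.8), a distance of √(0.3² + 1.8²) ≈ 1.8.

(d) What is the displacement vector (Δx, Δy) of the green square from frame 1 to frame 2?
(1.0, 3.4)

The green square was at (5.2, 4.7) in frame 1 and (6.2, 8.1) in frame 2.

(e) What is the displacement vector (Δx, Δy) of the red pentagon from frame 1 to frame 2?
(1.6, 0.0)

The red pentagon was at (1.8, 9.3) in frame 1 and (3.4, 9.3) in frame 2.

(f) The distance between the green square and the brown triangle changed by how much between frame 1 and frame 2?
+0.8

Distance in frame 1: 4.9. Distance in frame 2: 5.7.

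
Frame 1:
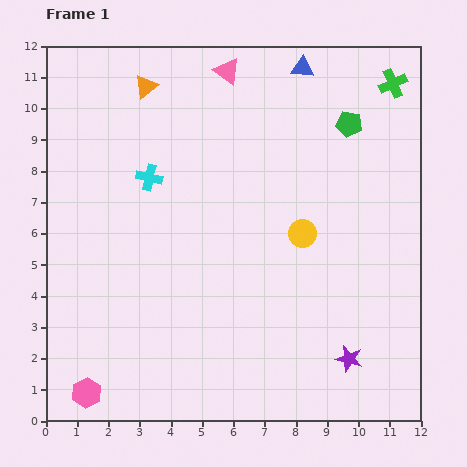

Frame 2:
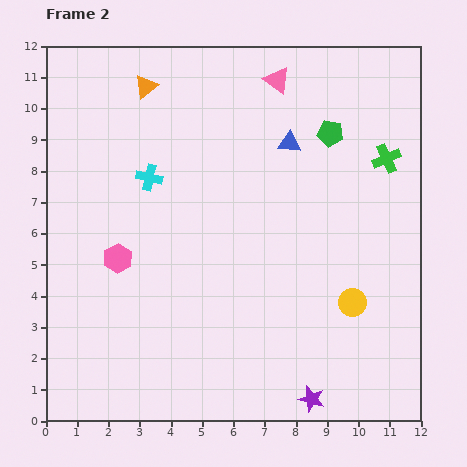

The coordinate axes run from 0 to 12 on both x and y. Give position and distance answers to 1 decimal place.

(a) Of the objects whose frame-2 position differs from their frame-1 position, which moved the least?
the green pentagon

(moved 0.7)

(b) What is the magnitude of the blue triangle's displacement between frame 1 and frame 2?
2.4

The blue triangle moved from (8.2, 11.3) to (7.8, 8.9), a distance of √(0.4² + 2.4²) ≈ 2.4.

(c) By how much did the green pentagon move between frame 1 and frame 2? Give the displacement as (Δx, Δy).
(-0.6, -0.3)

The green pentagon was at (9.7, 9.5) in frame 1 and (9.1, 9.2) in frame 2.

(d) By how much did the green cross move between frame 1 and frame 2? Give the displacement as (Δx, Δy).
(-0.2, -2.4)

The green cross was at (11.1, 10.8) in frame 1 and (10.9, 8.4) in frame 2.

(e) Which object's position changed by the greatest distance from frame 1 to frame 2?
the pink hexagon

(moved 4.4; next 2.7)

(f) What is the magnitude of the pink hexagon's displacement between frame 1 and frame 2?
4.4

The pink hexagon moved from (1.3, 0.9) to (2.3, 5.2), a distance of √(1.0² + 4.3²) ≈ 4.4.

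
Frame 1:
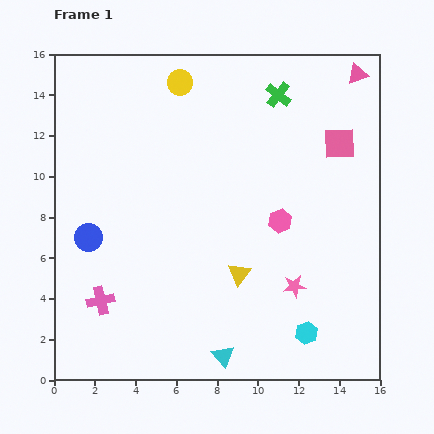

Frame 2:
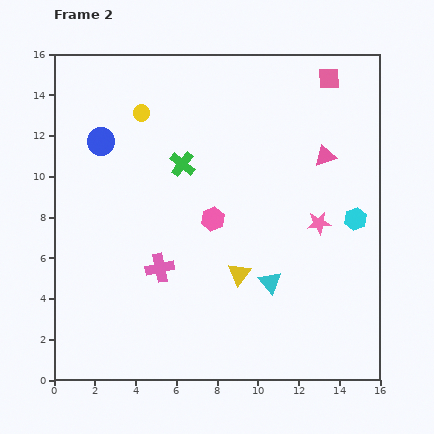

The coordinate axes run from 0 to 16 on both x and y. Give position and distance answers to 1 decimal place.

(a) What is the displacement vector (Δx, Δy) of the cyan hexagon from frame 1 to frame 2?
(2.4, 5.6)

The cyan hexagon was at (12.4, 2.3) in frame 1 and (14.8, 7.9) in frame 2.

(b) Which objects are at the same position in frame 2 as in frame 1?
the yellow triangle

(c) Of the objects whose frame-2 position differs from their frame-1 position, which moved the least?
the yellow circle

(moved 2.4)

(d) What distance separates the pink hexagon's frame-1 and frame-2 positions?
3.3

The pink hexagon moved from (11.1, 7.8) to (7.8, 7.9), a distance of √(3.3² + 0.1²) ≈ 3.3.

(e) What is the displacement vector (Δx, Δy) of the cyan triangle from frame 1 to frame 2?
(2.3, 3.6)

The cyan triangle was at (8.3, 1.2) in frame 1 and (10.6, 4.8) in frame 2.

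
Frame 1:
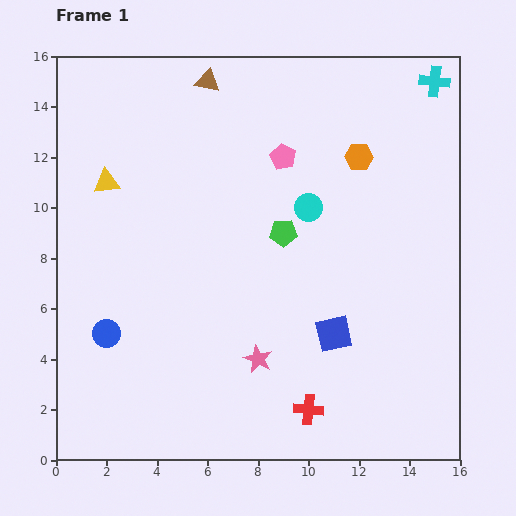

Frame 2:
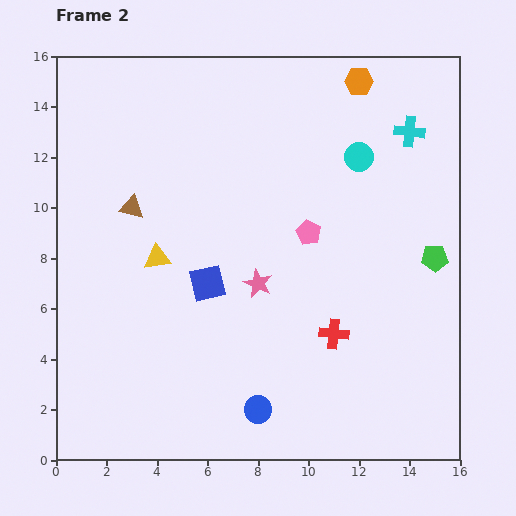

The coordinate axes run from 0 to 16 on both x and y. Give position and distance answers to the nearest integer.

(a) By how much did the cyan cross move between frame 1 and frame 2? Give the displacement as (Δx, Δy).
(-1, -2)

The cyan cross was at (15, 15) in frame 1 and (14, 13) in frame 2.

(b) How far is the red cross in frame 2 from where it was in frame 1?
3

The red cross moved from (10, 2) to (11, 5), a distance of √(1² + 3²) ≈ 3.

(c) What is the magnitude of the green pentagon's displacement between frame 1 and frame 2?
6

The green pentagon moved from (9, 9) to (15, 8), a distance of √(6² + 1²) ≈ 6.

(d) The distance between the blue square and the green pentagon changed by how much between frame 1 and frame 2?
+5

Distance in frame 1: 4. Distance in frame 2: 9.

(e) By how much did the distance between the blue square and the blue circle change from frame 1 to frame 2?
-4

Distance in frame 1: 9. Distance in frame 2: 5.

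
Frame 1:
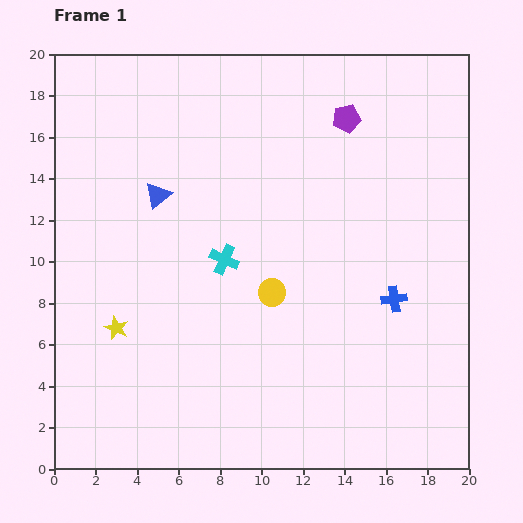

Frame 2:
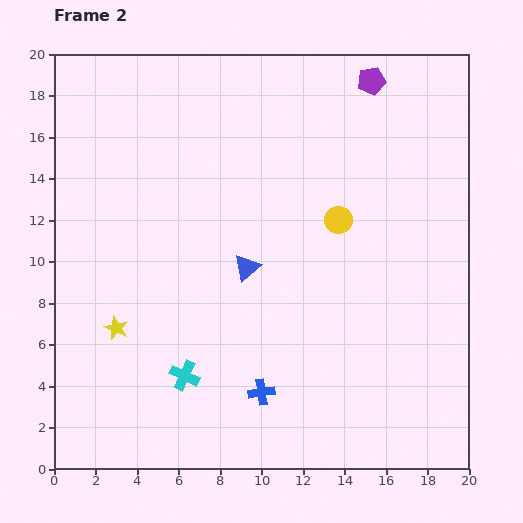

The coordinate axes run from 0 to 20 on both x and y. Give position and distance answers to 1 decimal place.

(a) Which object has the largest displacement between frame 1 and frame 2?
the blue cross

(moved 7.8; next 5.9)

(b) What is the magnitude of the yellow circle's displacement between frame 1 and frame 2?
4.7

The yellow circle moved from (10.5, 8.5) to (13.7, 12.0), a distance of √(3.2² + 3.5²) ≈ 4.7.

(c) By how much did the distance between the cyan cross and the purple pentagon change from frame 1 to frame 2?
+7.8

Distance in frame 1: 9.0. Distance in frame 2: 16.8.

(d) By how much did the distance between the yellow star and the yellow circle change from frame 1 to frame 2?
+4.2

Distance in frame 1: 7.7. Distance in frame 2: 11.9.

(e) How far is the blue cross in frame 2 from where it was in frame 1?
7.8

The blue cross moved from (16.4, 8.2) to (10.0, 3.7), a distance of √(6.4² + 4.5²) ≈ 7.8.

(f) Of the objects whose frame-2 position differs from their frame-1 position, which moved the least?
the purple pentagon

(moved 2.2)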